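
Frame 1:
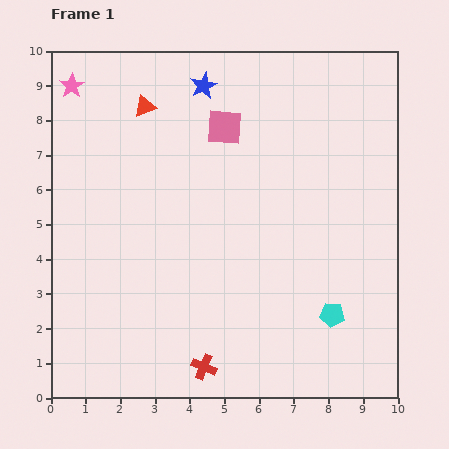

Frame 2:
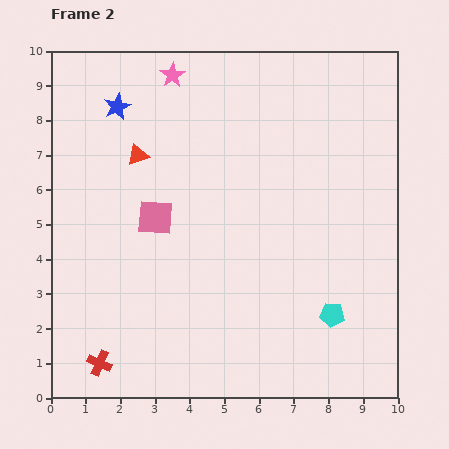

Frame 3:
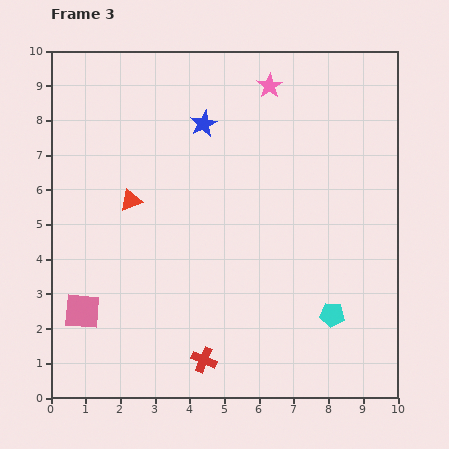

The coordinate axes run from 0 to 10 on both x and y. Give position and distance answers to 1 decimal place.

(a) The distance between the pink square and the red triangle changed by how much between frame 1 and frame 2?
-0.5

Distance in frame 1: 2.4. Distance in frame 2: 1.9.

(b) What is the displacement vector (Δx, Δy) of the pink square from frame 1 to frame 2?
(-2.0, -2.6)

The pink square was at (5.0, 7.8) in frame 1 and (3.0, 5.2) in frame 2.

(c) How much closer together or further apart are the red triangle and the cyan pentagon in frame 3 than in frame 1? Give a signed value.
-1.4

Distance in frame 1: 8.1. Distance in frame 3: 6.7.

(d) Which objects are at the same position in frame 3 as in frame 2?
the cyan pentagon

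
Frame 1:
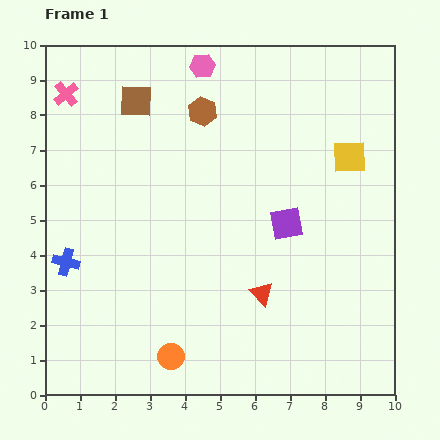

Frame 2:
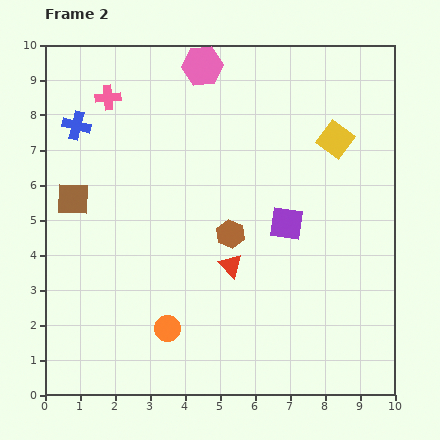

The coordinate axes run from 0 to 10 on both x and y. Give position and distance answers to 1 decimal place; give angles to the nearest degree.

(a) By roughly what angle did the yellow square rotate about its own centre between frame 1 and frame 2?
37° clockwise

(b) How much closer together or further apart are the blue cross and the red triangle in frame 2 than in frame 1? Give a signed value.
+0.2

Distance in frame 1: 5.7. Distance in frame 2: 5.9.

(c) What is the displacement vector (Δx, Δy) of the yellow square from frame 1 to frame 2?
(-0.4, 0.5)

The yellow square was at (8.7, 6.8) in frame 1 and (8.3, 7.3) in frame 2.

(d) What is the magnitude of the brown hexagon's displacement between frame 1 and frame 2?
3.6

The brown hexagon moved from (4.5, 8.1) to (5.3, 4.6), a distance of √(0.8² + 3.5²) ≈ 3.6.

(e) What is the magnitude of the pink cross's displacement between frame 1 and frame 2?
1.2

The pink cross moved from (0.6, 8.6) to (1.8, 8.5), a distance of √(1.2² + 0.1²) ≈ 1.2.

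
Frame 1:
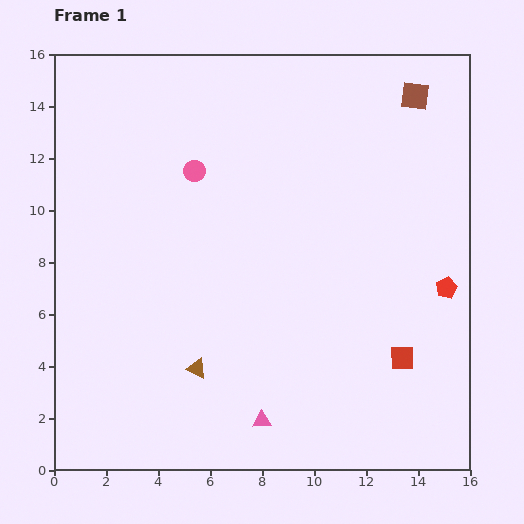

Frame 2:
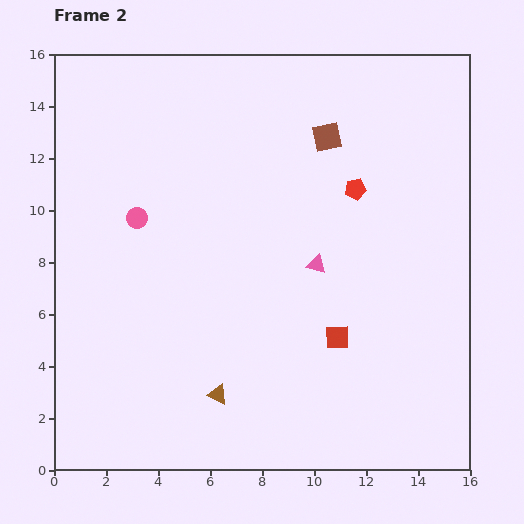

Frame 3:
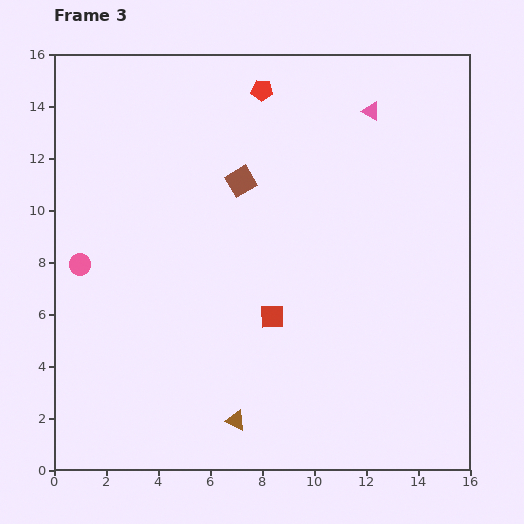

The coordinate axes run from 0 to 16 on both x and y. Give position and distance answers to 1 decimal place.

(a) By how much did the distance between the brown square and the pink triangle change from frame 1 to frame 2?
-8.9

Distance in frame 1: 13.8. Distance in frame 2: 4.9.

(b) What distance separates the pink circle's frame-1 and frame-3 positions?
5.7

The pink circle moved from (5.4, 11.5) to (1.0, 7.9), a distance of √(4.4² + 3.6²) ≈ 5.7.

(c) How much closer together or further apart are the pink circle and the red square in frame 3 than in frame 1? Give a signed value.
-3.1

Distance in frame 1: 10.8. Distance in frame 3: 7.7.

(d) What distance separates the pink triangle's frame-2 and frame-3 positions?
6.3

The pink triangle moved from (10.1, 7.9) to (12.2, 13.8), a distance of √(2.1² + 5.9²) ≈ 6.3.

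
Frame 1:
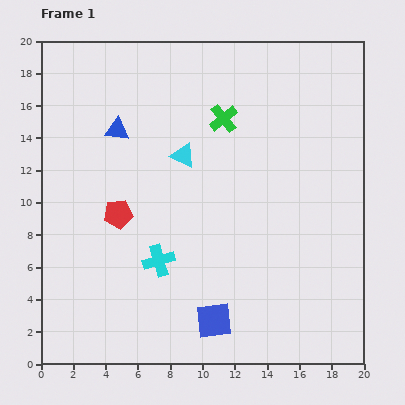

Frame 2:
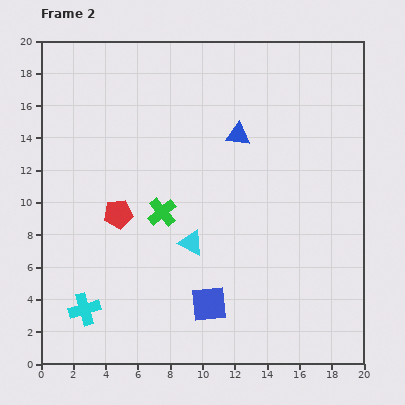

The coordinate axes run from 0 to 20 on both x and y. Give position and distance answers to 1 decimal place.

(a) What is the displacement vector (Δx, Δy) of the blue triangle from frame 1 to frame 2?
(7.5, -0.3)

The blue triangle was at (4.7, 14.5) in frame 1 and (12.2, 14.2) in frame 2.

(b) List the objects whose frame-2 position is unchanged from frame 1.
the red pentagon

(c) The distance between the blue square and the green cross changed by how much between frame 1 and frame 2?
-6.1

Distance in frame 1: 12.5. Distance in frame 2: 6.4.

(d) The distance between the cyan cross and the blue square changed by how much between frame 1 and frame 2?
+2.7

Distance in frame 1: 5.0. Distance in frame 2: 7.7.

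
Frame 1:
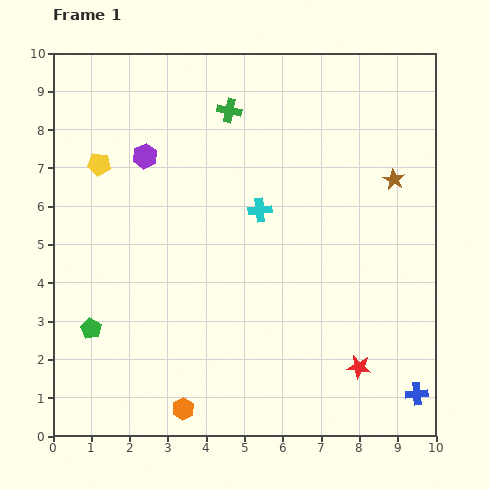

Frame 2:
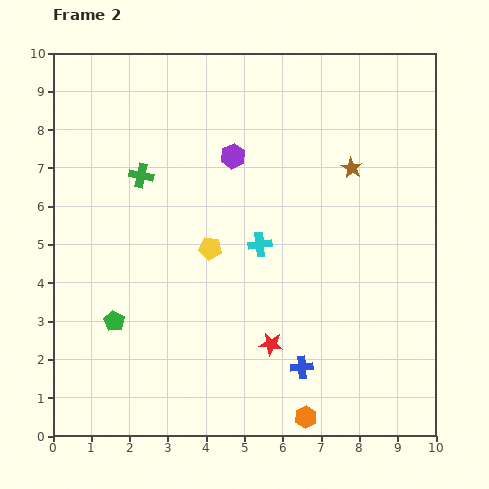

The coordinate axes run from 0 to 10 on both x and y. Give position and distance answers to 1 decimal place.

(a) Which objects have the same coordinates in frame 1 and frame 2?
none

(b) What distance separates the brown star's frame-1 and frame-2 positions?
1.1

The brown star moved from (8.9, 6.7) to (7.8, 7.0), a distance of √(1.1² + 0.3²) ≈ 1.1.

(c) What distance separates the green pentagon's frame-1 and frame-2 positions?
0.6

The green pentagon moved from (1.0, 2.8) to (1.6, 3.0), a distance of √(0.6² + 0.2²) ≈ 0.6.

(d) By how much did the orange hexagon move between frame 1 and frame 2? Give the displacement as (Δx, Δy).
(3.2, -0.2)

The orange hexagon was at (3.4, 0.7) in frame 1 and (6.6, 0.5) in frame 2.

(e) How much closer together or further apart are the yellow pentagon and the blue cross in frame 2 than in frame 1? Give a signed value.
-6.3

Distance in frame 1: 10.2. Distance in frame 2: 3.9.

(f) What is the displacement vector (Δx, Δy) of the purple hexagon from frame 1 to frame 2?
(2.3, 0.0)

The purple hexagon was at (2.4, 7.3) in frame 1 and (4.7, 7.3) in frame 2.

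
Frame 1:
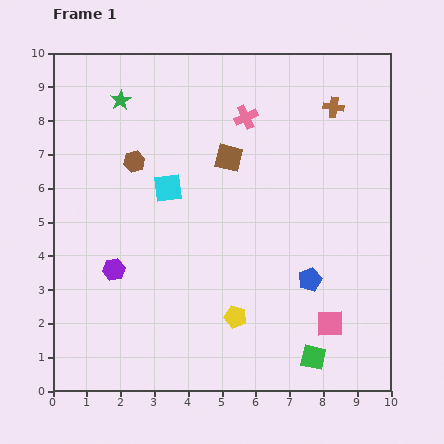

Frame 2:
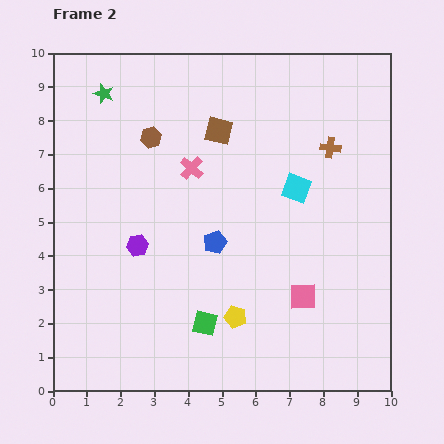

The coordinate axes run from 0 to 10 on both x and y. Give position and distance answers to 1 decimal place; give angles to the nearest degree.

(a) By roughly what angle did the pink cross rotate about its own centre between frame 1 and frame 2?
23° counter-clockwise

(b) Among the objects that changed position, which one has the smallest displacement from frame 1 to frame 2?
the green star

(moved 0.5)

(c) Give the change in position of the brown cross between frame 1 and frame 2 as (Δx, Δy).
(-0.1, -1.2)

The brown cross was at (8.3, 8.4) in frame 1 and (8.2, 7.2) in frame 2.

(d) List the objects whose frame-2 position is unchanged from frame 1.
the yellow pentagon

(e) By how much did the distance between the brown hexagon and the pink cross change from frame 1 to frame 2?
-2.0

Distance in frame 1: 3.5. Distance in frame 2: 1.5.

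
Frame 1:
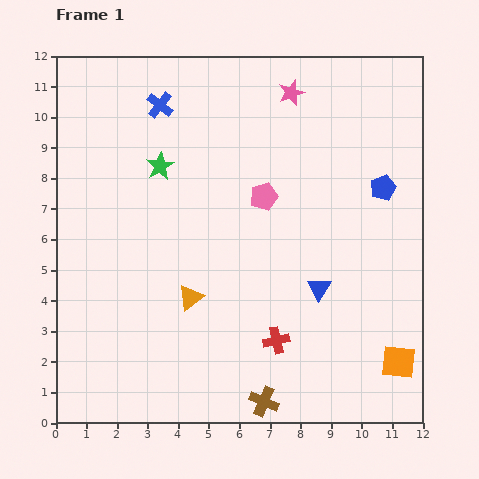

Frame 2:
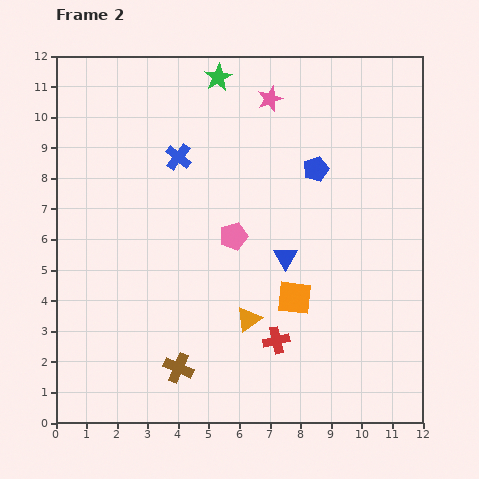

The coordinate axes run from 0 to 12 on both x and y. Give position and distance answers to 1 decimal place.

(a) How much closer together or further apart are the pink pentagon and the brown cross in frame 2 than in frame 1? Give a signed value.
-2.0

Distance in frame 1: 6.7. Distance in frame 2: 4.7.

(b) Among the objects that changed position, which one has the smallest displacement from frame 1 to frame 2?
the pink star

(moved 0.7)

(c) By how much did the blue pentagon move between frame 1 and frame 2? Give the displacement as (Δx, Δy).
(-2.2, 0.6)

The blue pentagon was at (10.7, 7.7) in frame 1 and (8.5, 8.3) in frame 2.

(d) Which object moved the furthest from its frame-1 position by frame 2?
the orange square

(moved 4.0; next 3.5)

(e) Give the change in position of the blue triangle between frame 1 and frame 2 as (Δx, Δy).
(-1.1, 1.0)

The blue triangle was at (8.6, 4.4) in frame 1 and (7.5, 5.4) in frame 2.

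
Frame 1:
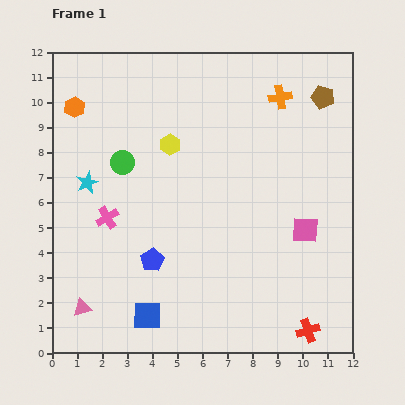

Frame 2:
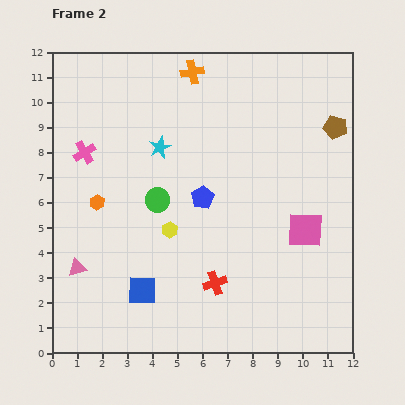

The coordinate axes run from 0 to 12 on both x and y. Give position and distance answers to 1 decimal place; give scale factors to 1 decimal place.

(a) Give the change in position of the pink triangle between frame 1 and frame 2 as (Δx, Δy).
(-0.2, 1.6)

The pink triangle was at (1.2, 1.8) in frame 1 and (1.0, 3.4) in frame 2.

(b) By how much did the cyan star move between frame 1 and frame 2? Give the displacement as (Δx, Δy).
(2.9, 1.4)

The cyan star was at (1.4, 6.8) in frame 1 and (4.3, 8.2) in frame 2.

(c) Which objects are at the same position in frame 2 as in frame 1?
the pink square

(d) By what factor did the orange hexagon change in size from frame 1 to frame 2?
0.7×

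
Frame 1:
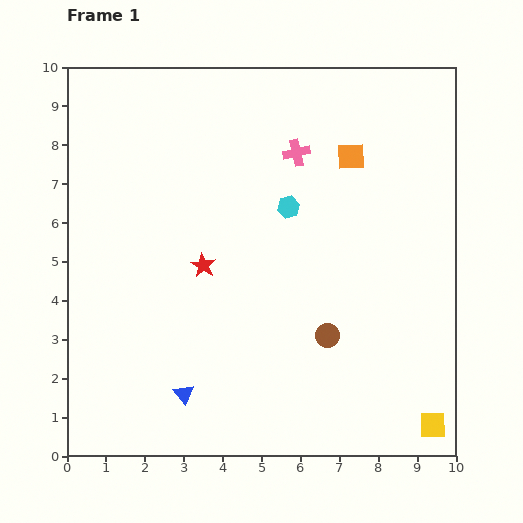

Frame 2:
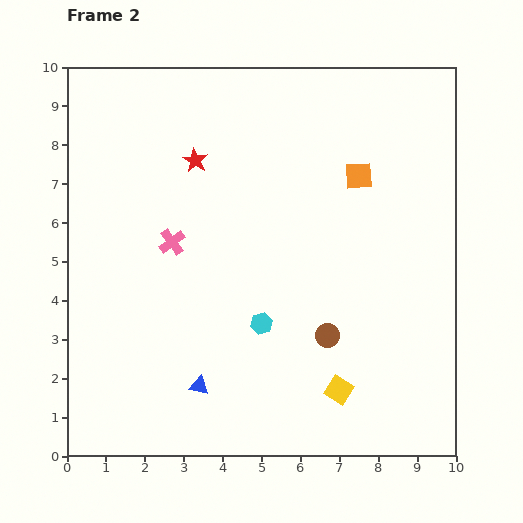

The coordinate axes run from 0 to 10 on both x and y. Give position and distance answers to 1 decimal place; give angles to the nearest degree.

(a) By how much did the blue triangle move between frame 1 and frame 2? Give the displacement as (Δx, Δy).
(0.4, 0.2)

The blue triangle was at (3.0, 1.6) in frame 1 and (3.4, 1.8) in frame 2.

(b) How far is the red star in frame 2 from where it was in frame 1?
2.7

The red star moved from (3.5, 4.9) to (3.3, 7.6), a distance of √(0.2² + 2.7²) ≈ 2.7.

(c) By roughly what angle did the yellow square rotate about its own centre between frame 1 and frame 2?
32° clockwise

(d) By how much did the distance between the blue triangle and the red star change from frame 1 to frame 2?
+2.5

Distance in frame 1: 3.3. Distance in frame 2: 5.8.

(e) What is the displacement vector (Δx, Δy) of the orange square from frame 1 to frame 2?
(0.2, -0.5)

The orange square was at (7.3, 7.7) in frame 1 and (7.5, 7.2) in frame 2.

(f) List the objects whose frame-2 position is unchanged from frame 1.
the brown circle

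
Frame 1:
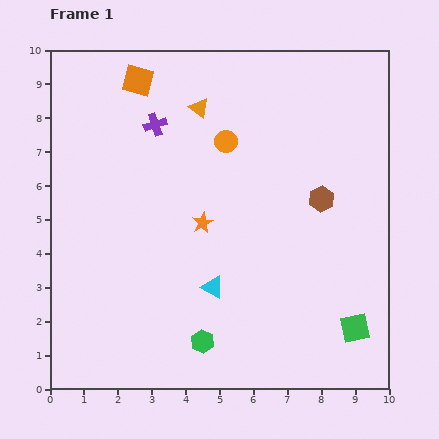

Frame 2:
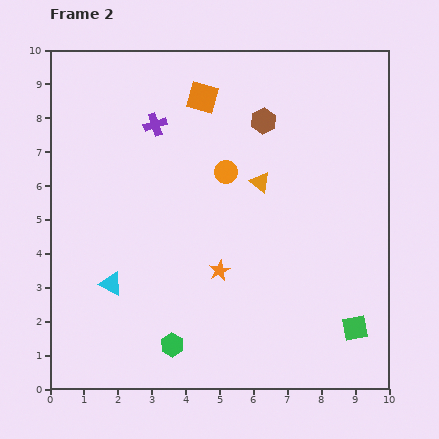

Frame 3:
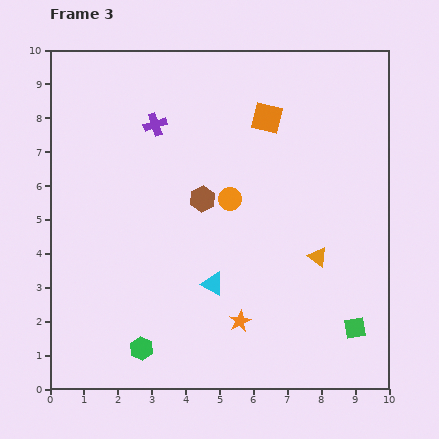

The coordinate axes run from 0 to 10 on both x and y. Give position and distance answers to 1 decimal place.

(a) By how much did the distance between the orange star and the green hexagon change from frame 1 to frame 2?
-0.9

Distance in frame 1: 3.5. Distance in frame 2: 2.6.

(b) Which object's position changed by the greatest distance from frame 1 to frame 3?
the orange triangle

(moved 5.6; next 4.0)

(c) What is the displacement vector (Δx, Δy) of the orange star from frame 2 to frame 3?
(0.6, -1.5)

The orange star was at (5.0, 3.5) in frame 2 and (5.6, 2.0) in frame 3.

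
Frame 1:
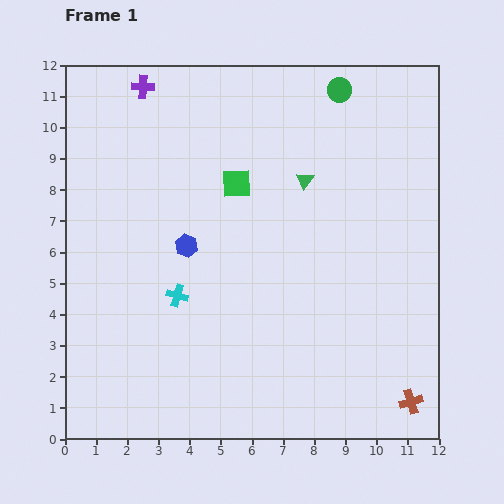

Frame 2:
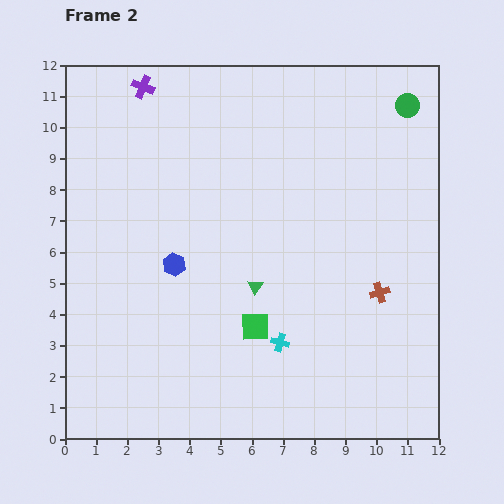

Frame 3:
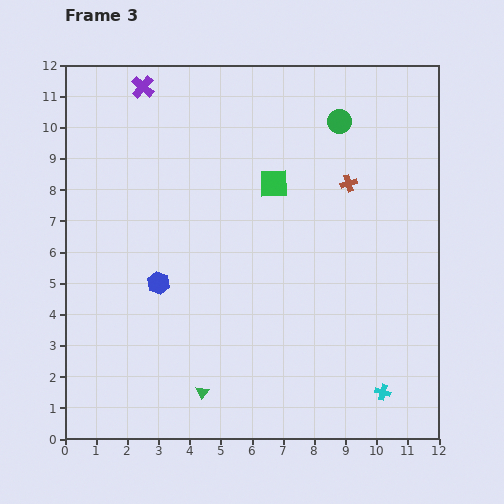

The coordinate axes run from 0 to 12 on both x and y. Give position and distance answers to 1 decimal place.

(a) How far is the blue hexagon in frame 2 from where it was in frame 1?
0.7

The blue hexagon moved from (3.9, 6.2) to (3.5, 5.6), a distance of √(0.4² + 0.6²) ≈ 0.7.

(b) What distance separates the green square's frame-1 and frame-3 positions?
1.2

The green square moved from (5.5, 8.2) to (6.7, 8.2), a distance of √(1.2² + 0.0²) ≈ 1.2.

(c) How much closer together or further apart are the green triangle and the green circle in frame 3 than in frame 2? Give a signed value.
+2.1

Distance in frame 2: 7.6. Distance in frame 3: 9.7.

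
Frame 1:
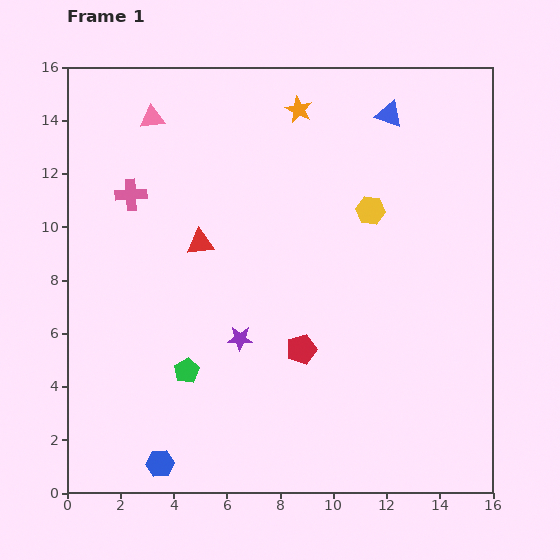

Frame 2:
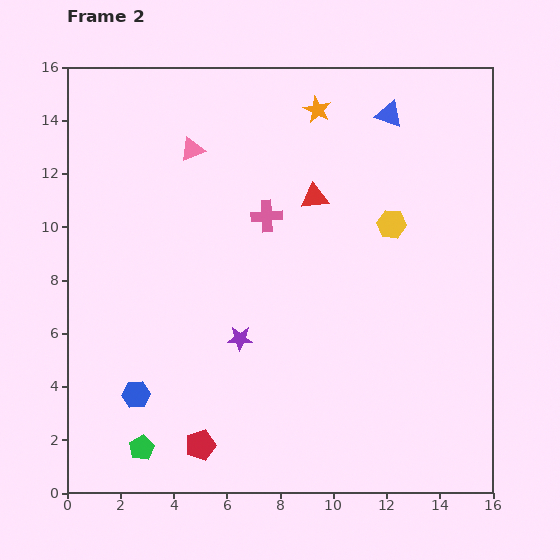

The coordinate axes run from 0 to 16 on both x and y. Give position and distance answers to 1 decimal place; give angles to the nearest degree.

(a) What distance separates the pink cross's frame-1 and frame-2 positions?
5.2

The pink cross moved from (2.4, 11.2) to (7.5, 10.4), a distance of √(5.1² + 0.8²) ≈ 5.2.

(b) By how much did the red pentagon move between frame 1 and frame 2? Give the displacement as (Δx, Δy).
(-3.8, -3.6)

The red pentagon was at (8.8, 5.4) in frame 1 and (5.0, 1.8) in frame 2.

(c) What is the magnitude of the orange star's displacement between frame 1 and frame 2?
0.7

The orange star moved from (8.7, 14.4) to (9.4, 14.4), a distance of √(0.7² + 0.0²) ≈ 0.7.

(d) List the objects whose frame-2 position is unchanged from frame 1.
the blue triangle, the purple star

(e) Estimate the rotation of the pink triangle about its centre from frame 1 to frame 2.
16° counter-clockwise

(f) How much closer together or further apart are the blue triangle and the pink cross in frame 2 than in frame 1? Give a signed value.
-4.2

Distance in frame 1: 10.2. Distance in frame 2: 6.0.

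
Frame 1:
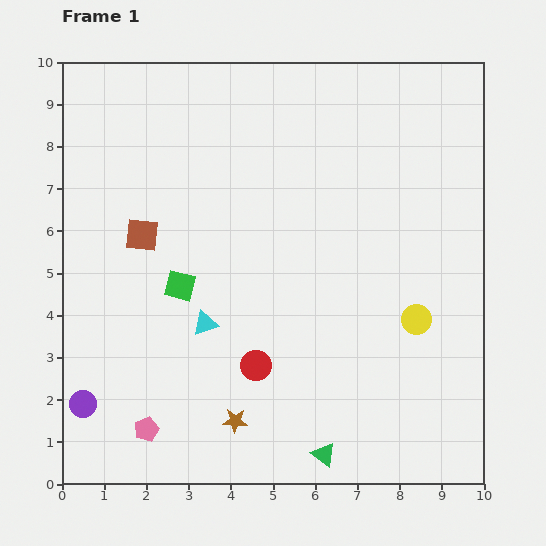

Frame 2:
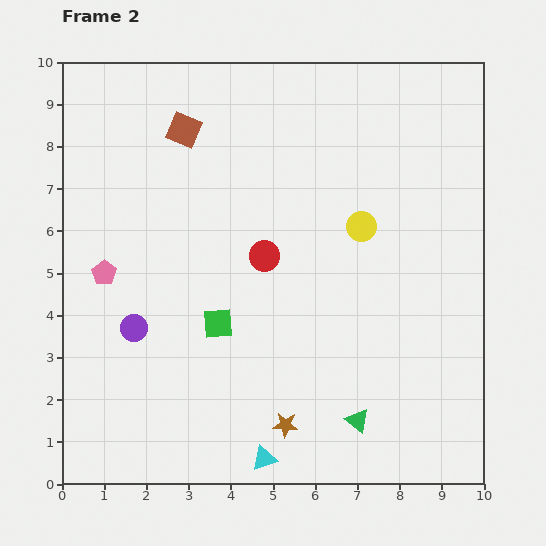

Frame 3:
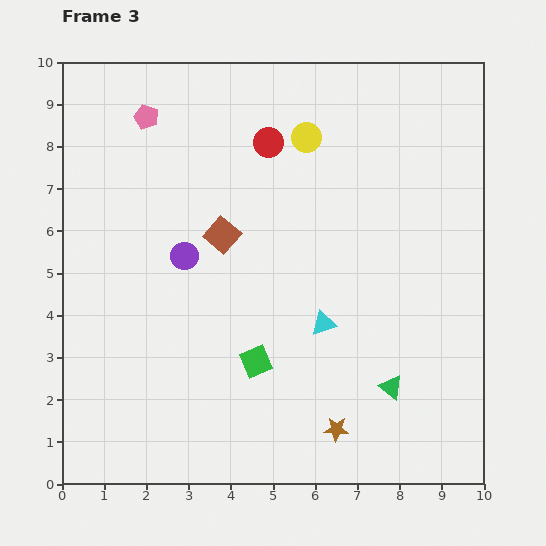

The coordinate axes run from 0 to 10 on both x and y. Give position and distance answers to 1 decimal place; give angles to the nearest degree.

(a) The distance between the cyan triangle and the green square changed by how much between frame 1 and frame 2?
+2.3

Distance in frame 1: 1.1. Distance in frame 2: 3.4.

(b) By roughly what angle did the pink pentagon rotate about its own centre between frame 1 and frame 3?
31° counter-clockwise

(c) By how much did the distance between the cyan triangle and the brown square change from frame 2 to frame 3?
-4.8

Distance in frame 2: 8.0. Distance in frame 3: 3.2.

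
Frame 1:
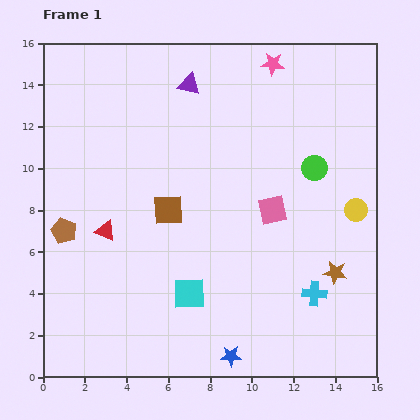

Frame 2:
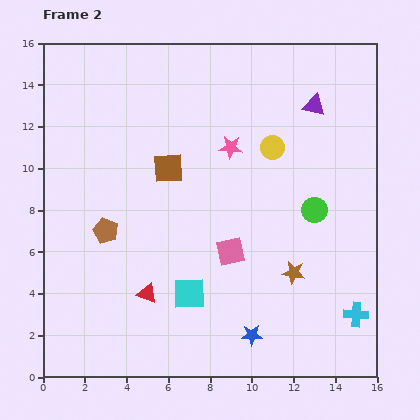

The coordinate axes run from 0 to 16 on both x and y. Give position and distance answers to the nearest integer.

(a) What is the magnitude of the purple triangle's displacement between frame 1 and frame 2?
6

The purple triangle moved from (7, 14) to (13, 13), a distance of √(6² + 1²) ≈ 6.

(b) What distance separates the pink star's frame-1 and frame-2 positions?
4

The pink star moved from (11, 15) to (9, 11), a distance of √(2² + 4²) ≈ 4.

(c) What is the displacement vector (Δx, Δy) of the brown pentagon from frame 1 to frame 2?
(2, 0)

The brown pentagon was at (1, 7) in frame 1 and (3, 7) in frame 2.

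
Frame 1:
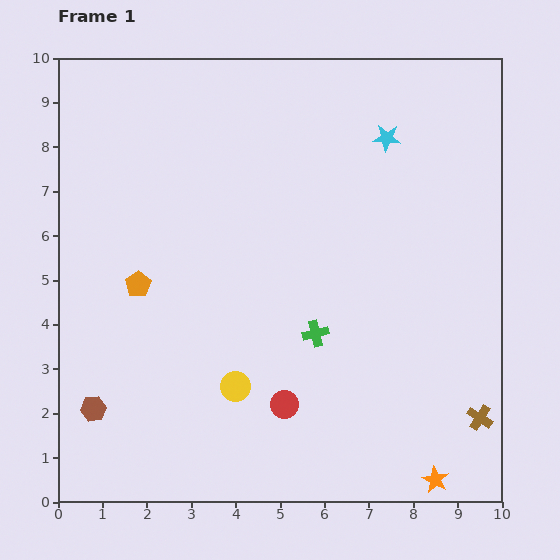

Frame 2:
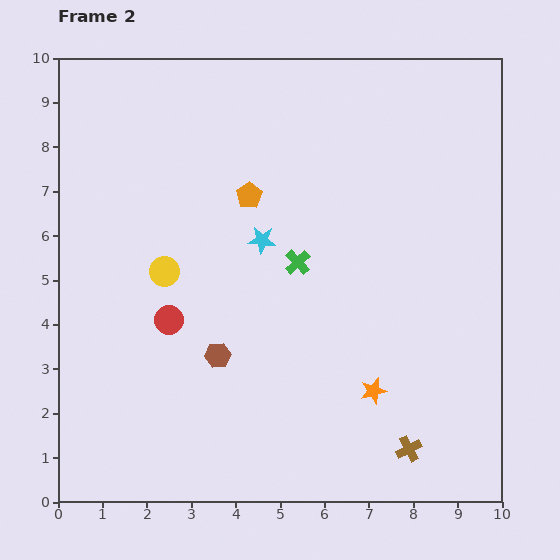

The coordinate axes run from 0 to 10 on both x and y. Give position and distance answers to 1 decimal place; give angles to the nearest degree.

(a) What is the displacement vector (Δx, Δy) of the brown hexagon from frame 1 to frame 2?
(2.8, 1.2)

The brown hexagon was at (0.8, 2.1) in frame 1 and (3.6, 3.3) in frame 2.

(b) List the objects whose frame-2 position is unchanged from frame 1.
none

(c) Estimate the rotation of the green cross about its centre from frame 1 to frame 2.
29° counter-clockwise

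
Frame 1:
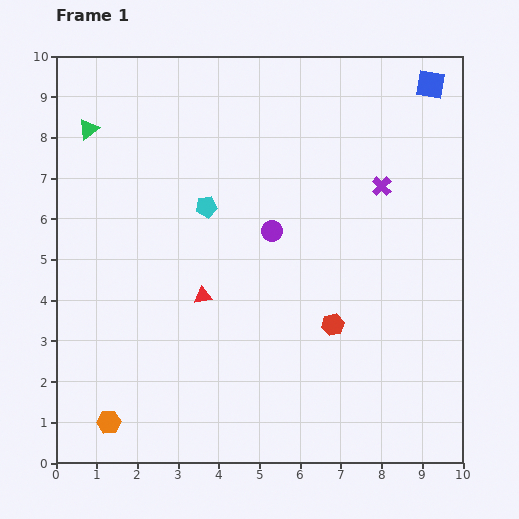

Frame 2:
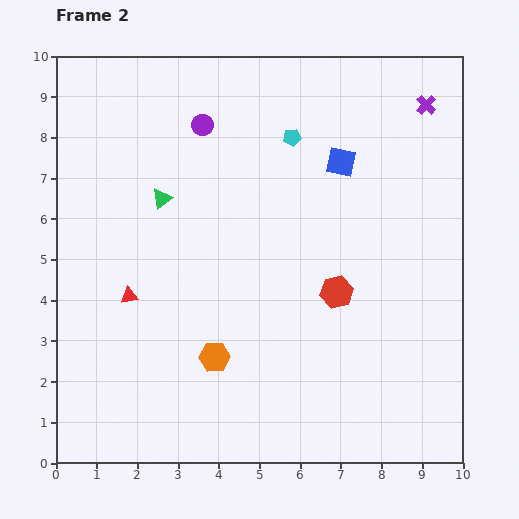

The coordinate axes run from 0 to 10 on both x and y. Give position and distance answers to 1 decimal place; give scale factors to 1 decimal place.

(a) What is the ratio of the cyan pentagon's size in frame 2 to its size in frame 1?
0.8×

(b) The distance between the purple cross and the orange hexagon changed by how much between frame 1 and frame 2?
-0.8

Distance in frame 1: 8.9. Distance in frame 2: 8.1.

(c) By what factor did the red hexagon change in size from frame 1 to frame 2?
1.5×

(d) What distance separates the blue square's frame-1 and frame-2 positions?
2.9

The blue square moved from (9.2, 9.3) to (7.0, 7.4), a distance of √(2.2² + 1.9²) ≈ 2.9.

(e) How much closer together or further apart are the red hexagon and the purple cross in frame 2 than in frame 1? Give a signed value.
+1.5

Distance in frame 1: 3.6. Distance in frame 2: 5.1.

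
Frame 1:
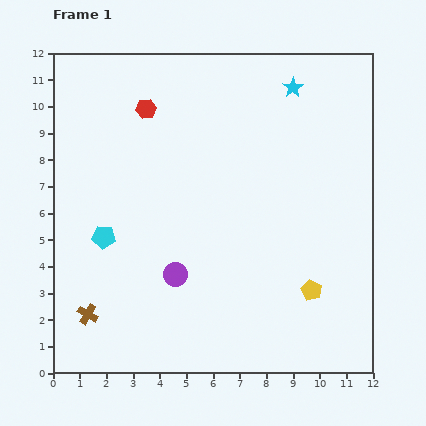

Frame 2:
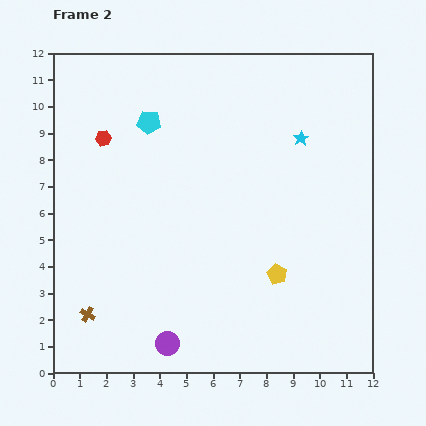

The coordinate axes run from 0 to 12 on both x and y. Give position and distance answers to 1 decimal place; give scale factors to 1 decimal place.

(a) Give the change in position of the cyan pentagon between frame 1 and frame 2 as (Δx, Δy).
(1.7, 4.3)

The cyan pentagon was at (1.9, 5.1) in frame 1 and (3.6, 9.4) in frame 2.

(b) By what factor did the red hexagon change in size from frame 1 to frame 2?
0.8×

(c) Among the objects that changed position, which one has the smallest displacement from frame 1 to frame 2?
the yellow pentagon

(moved 1.4)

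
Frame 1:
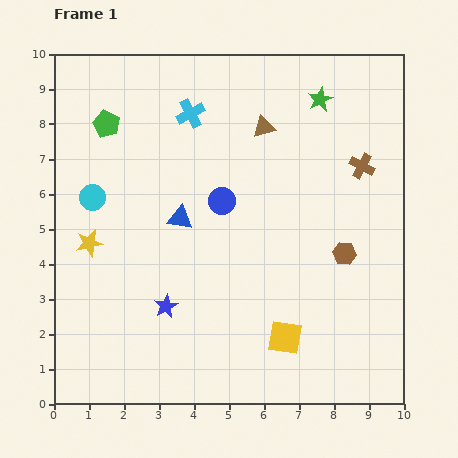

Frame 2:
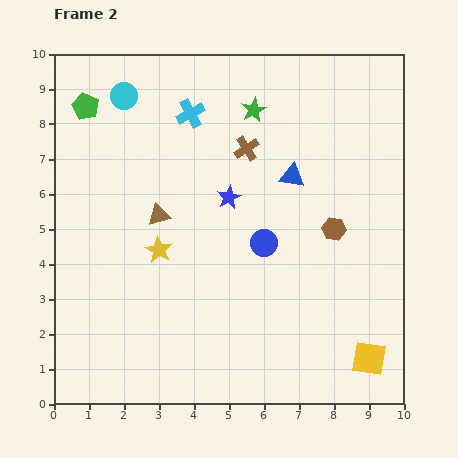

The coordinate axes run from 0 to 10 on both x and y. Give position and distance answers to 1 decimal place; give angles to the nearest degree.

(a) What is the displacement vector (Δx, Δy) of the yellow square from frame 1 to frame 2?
(2.4, -0.6)

The yellow square was at (6.6, 1.9) in frame 1 and (9.0, 1.3) in frame 2.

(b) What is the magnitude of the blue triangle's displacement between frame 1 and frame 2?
3.4

The blue triangle moved from (3.6, 5.3) to (6.8, 6.5), a distance of √(3.2² + 1.2²) ≈ 3.4.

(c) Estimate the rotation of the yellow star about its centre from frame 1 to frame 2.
31° counter-clockwise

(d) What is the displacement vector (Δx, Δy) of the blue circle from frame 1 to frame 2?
(1.2, -1.2)

The blue circle was at (4.8, 5.8) in frame 1 and (6.0, 4.6) in frame 2.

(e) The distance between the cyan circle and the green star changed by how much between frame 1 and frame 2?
-3.4

Distance in frame 1: 7.1. Distance in frame 2: 3.7.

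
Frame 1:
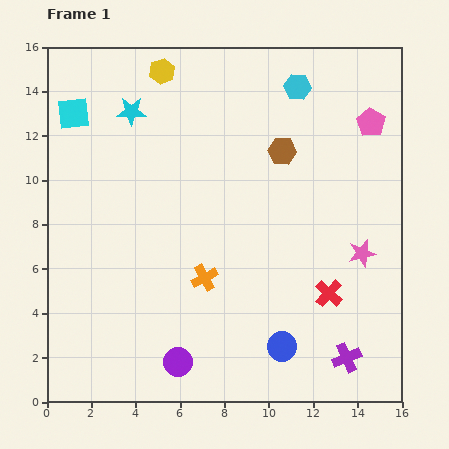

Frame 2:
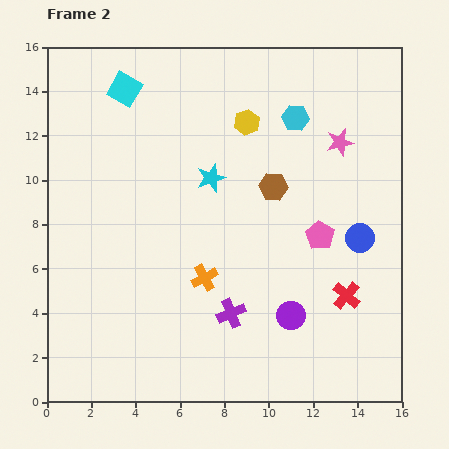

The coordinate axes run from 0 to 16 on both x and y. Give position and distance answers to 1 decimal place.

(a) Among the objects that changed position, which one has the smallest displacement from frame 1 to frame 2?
the red cross

(moved 0.8)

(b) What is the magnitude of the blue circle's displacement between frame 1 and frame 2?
6.0

The blue circle moved from (10.6, 2.5) to (14.1, 7.4), a distance of √(3.5² + 4.9²) ≈ 6.0.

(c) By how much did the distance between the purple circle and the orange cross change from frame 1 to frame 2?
+0.3

Distance in frame 1: 4.0. Distance in frame 2: 4.3.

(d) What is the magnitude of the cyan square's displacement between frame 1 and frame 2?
2.5

The cyan square moved from (1.2, 13.0) to (3.5, 14.1), a distance of √(2.3² + 1.1²) ≈ 2.5.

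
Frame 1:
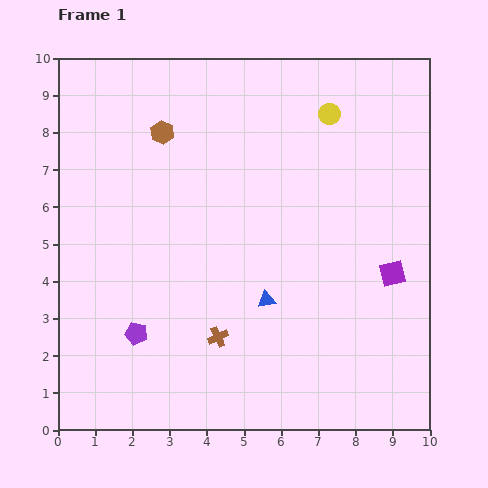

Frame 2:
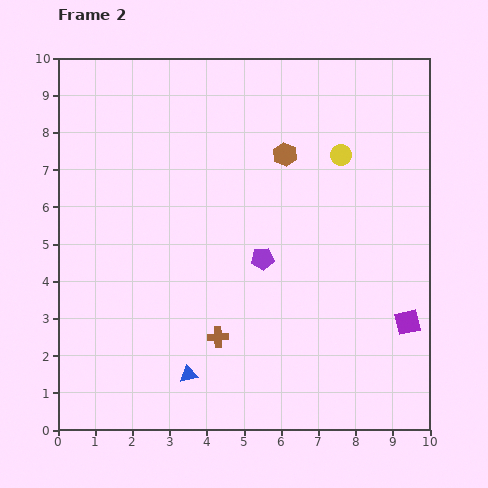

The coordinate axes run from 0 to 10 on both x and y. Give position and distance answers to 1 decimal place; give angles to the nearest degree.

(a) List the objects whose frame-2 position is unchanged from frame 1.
the brown cross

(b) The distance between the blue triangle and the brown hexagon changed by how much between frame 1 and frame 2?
+1.1

Distance in frame 1: 5.3. Distance in frame 2: 6.4.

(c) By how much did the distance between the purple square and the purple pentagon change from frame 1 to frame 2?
-2.8

Distance in frame 1: 7.1. Distance in frame 2: 4.3.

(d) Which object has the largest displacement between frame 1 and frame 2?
the purple pentagon

(moved 3.9; next 3.4)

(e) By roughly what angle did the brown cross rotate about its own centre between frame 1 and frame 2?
21° clockwise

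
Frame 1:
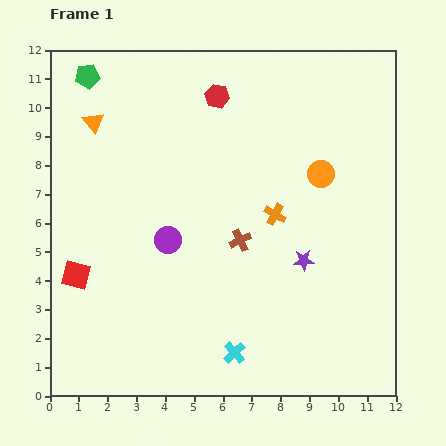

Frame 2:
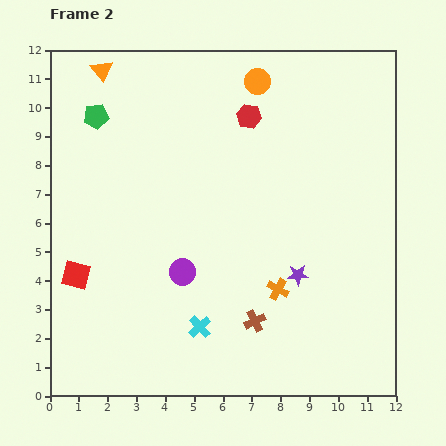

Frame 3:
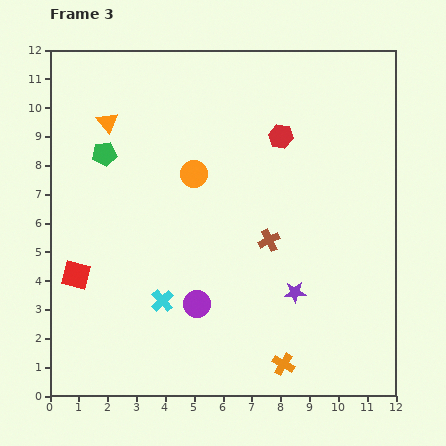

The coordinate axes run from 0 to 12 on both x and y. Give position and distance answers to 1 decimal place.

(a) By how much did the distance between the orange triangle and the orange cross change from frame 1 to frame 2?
+2.6

Distance in frame 1: 7.1. Distance in frame 2: 9.7.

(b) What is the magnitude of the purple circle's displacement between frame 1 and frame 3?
2.4

The purple circle moved from (4.1, 5.4) to (5.1, 3.2), a distance of √(1.0² + 2.2²) ≈ 2.4.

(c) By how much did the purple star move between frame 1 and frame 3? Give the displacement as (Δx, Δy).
(-0.3, -1.1)

The purple star was at (8.8, 4.7) in frame 1 and (8.5, 3.6) in frame 3.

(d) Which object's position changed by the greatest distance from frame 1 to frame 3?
the orange cross

(moved 5.2; next 4.4)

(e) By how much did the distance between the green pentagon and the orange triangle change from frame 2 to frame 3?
-0.5

Distance in frame 2: 1.6. Distance in frame 3: 1.1.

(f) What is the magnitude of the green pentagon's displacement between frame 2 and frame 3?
1.3

The green pentagon moved from (1.6, 9.7) to (1.9, 8.4), a distance of √(0.3² + 1.3²) ≈ 1.3.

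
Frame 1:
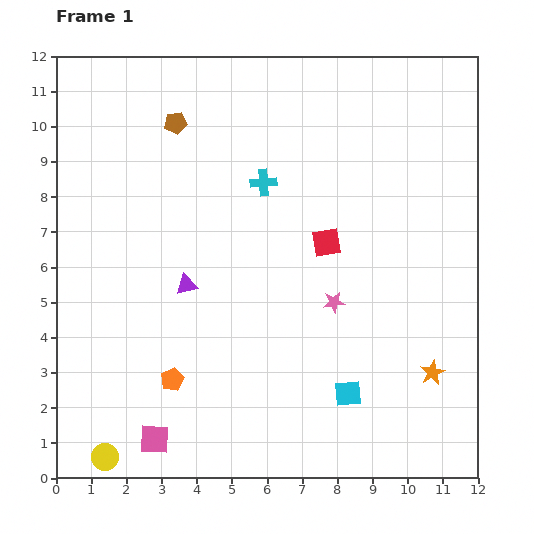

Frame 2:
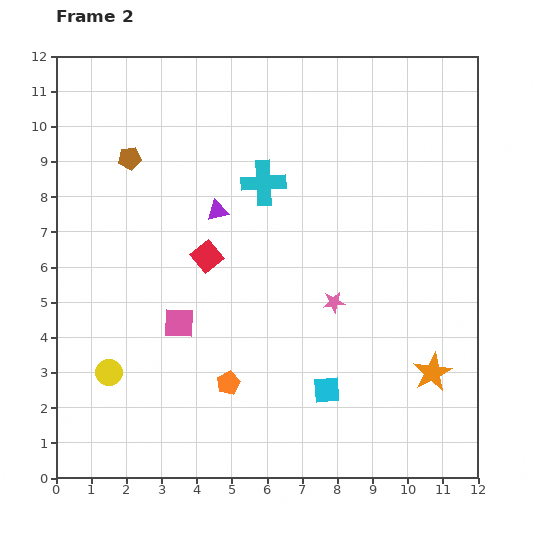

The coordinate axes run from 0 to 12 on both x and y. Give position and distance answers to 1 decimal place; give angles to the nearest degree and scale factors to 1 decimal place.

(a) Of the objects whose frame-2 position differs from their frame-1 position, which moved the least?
the cyan square

(moved 0.6)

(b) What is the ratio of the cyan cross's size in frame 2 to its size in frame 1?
1.7×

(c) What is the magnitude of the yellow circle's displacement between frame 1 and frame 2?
2.4

The yellow circle moved from (1.4, 0.6) to (1.5, 3.0), a distance of √(0.1² + 2.4²) ≈ 2.4.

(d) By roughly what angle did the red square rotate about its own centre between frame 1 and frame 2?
30° counter-clockwise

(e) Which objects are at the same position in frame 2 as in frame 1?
the cyan cross, the pink star, the orange star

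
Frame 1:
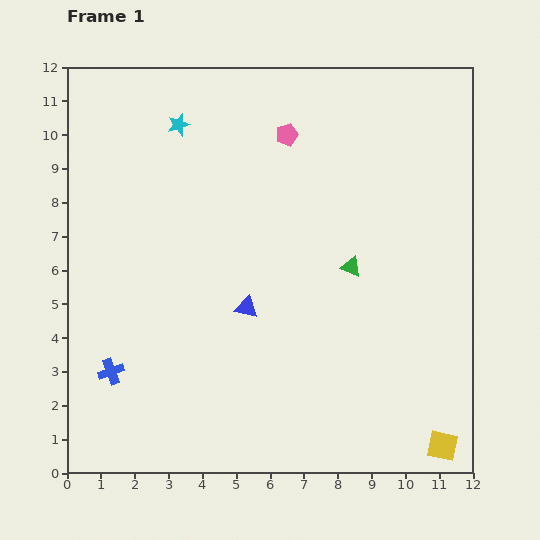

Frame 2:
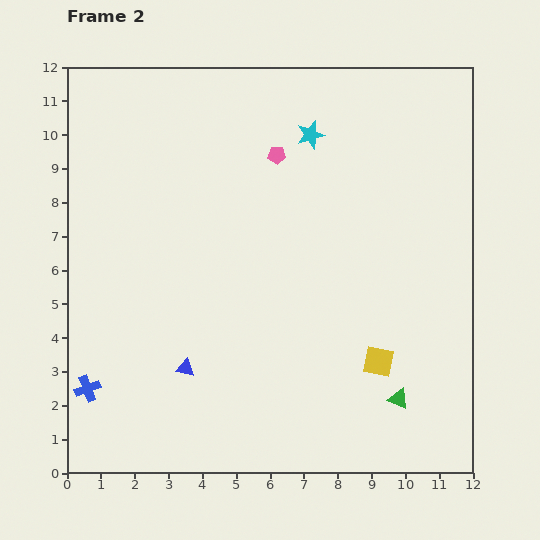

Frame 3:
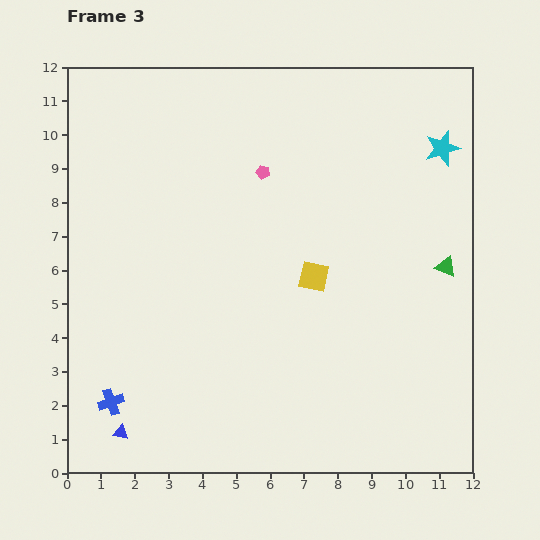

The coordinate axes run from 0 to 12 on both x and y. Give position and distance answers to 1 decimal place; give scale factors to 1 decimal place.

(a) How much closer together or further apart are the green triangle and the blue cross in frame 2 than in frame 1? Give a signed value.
+1.5

Distance in frame 1: 7.7. Distance in frame 2: 9.2.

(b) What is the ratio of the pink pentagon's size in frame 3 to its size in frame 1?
0.6×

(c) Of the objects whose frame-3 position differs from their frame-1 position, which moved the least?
the blue cross

(moved 0.9)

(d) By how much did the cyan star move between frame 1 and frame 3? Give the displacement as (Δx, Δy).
(7.8, -0.7)

The cyan star was at (3.3, 10.3) in frame 1 and (11.1, 9.6) in frame 3.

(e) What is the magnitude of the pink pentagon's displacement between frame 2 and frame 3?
0.6

The pink pentagon moved from (6.2, 9.4) to (5.8, 8.9), a distance of √(0.4² + 0.5²) ≈ 0.6.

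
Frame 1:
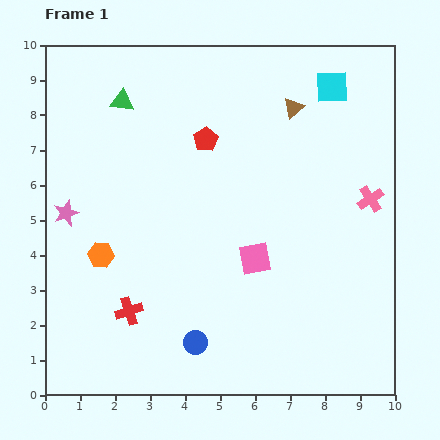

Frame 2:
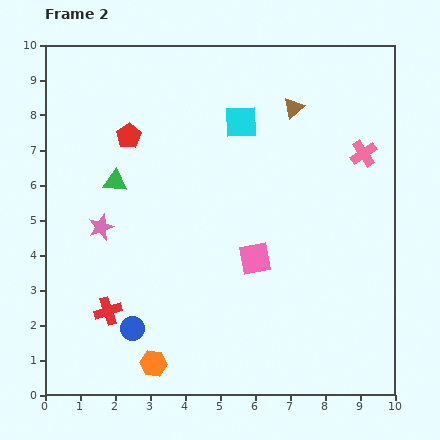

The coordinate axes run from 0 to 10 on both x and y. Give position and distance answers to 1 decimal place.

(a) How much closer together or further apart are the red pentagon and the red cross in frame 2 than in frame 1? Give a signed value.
-0.4

Distance in frame 1: 5.4. Distance in frame 2: 5.0.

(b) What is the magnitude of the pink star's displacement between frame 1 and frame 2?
1.1

The pink star moved from (0.6, 5.2) to (1.6, 4.8), a distance of √(1.0² + 0.4²) ≈ 1.1.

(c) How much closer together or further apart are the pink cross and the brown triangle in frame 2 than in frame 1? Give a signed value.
-1.0

Distance in frame 1: 3.4. Distance in frame 2: 2.4.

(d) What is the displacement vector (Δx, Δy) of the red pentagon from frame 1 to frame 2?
(-2.2, 0.1)

The red pentagon was at (4.6, 7.3) in frame 1 and (2.4, 7.4) in frame 2.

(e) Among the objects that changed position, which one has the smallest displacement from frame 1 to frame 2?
the red cross

(moved 0.6)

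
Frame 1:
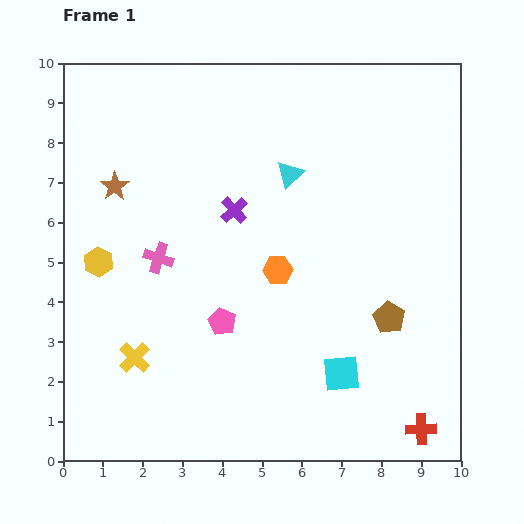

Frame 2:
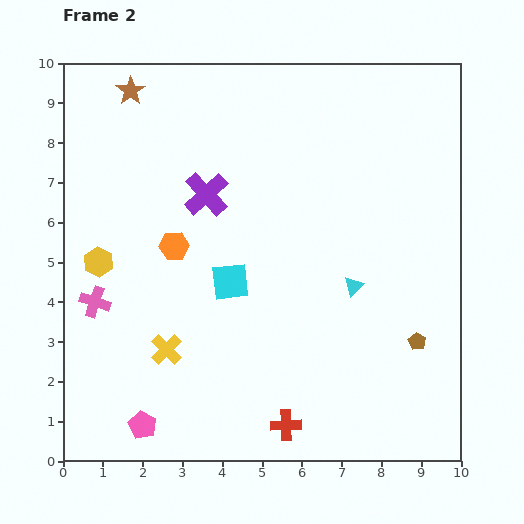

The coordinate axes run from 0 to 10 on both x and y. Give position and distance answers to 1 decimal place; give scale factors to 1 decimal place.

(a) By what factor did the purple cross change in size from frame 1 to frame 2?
1.6×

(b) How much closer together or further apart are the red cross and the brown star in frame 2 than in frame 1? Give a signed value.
-0.5

Distance in frame 1: 9.8. Distance in frame 2: 9.3.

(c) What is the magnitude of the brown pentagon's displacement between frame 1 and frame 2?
0.9

The brown pentagon moved from (8.2, 3.6) to (8.9, 3.0), a distance of √(0.7² + 0.6²) ≈ 0.9.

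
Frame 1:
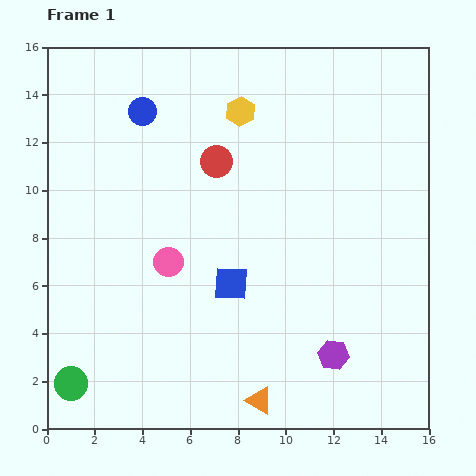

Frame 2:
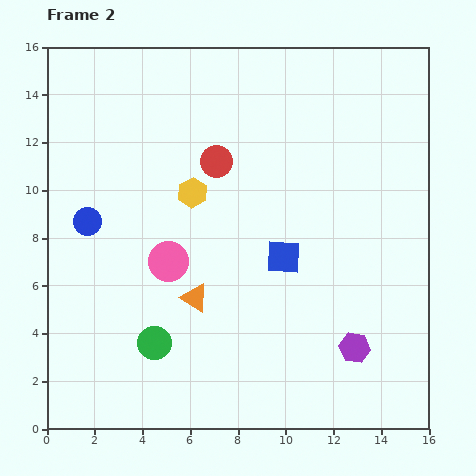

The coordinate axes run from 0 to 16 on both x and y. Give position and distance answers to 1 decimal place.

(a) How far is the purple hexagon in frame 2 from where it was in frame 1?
0.9

The purple hexagon moved from (12.0, 3.1) to (12.9, 3.4), a distance of √(0.9² + 0.3²) ≈ 0.9.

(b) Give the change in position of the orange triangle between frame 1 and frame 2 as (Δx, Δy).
(-2.7, 4.3)

The orange triangle was at (8.9, 1.2) in frame 1 and (6.2, 5.5) in frame 2.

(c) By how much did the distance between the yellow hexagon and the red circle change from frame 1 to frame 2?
-0.7

Distance in frame 1: 2.3. Distance in frame 2: 1.6.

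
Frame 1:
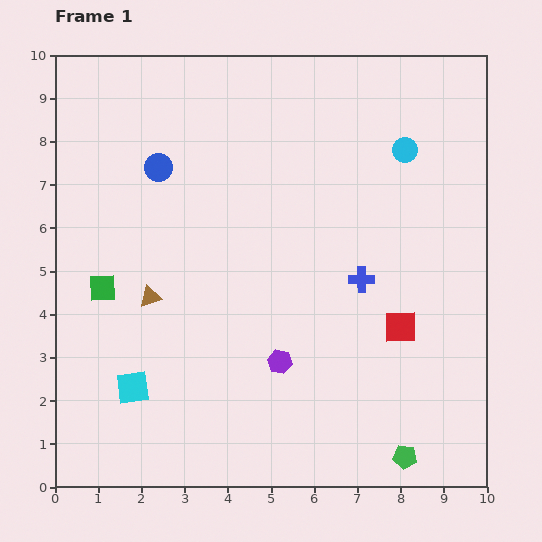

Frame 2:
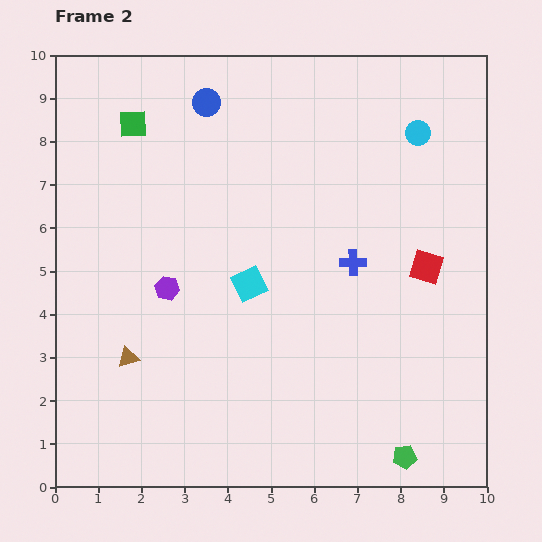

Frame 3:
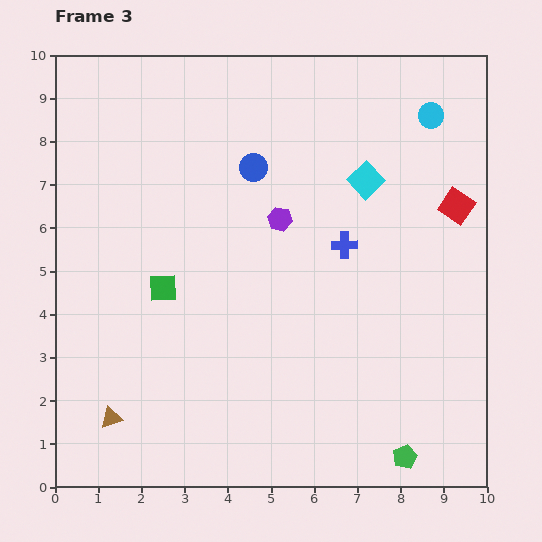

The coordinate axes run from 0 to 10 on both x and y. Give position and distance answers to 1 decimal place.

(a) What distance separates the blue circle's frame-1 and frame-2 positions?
1.9

The blue circle moved from (2.4, 7.4) to (3.5, 8.9), a distance of √(1.1² + 1.5²) ≈ 1.9.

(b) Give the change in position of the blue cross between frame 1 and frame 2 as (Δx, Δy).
(-0.2, 0.4)

The blue cross was at (7.1, 4.8) in frame 1 and (6.9, 5.2) in frame 2.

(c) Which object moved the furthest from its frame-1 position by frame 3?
the cyan square

(moved 7.2; next 3.3)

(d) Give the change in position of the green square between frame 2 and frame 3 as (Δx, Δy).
(0.7, -3.8)

The green square was at (1.8, 8.4) in frame 2 and (2.5, 4.6) in frame 3.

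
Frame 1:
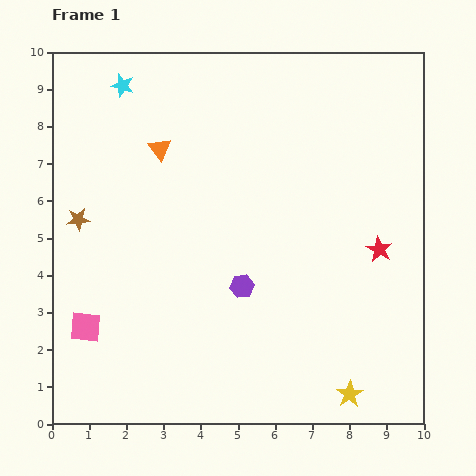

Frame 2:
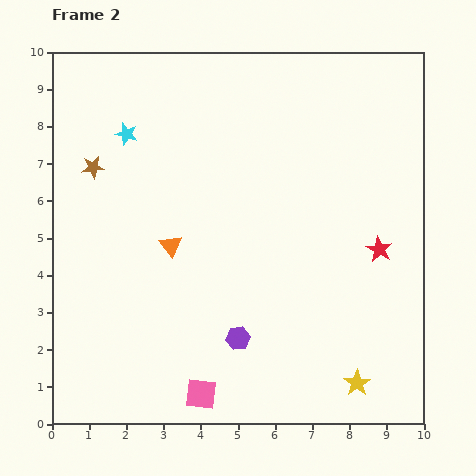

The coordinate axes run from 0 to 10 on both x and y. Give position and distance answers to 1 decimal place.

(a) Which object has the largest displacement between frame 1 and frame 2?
the pink square

(moved 3.6; next 2.6)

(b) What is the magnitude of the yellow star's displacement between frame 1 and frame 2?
0.4

The yellow star moved from (8.0, 0.8) to (8.2, 1.1), a distance of √(0.2² + 0.3²) ≈ 0.4.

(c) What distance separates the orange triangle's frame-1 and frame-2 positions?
2.6

The orange triangle moved from (2.9, 7.4) to (3.2, 4.8), a distance of √(0.3² + 2.6²) ≈ 2.6.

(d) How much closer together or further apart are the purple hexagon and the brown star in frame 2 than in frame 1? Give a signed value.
+1.2

Distance in frame 1: 4.8. Distance in frame 2: 6.0.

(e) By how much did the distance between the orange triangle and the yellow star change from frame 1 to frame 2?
-2.1

Distance in frame 1: 8.3. Distance in frame 2: 6.2.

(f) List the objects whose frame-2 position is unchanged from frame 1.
the red star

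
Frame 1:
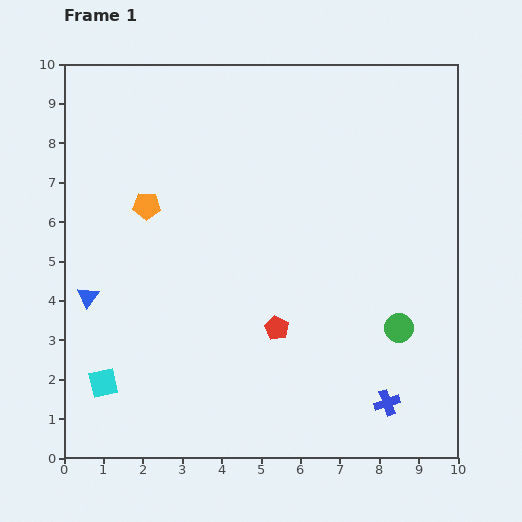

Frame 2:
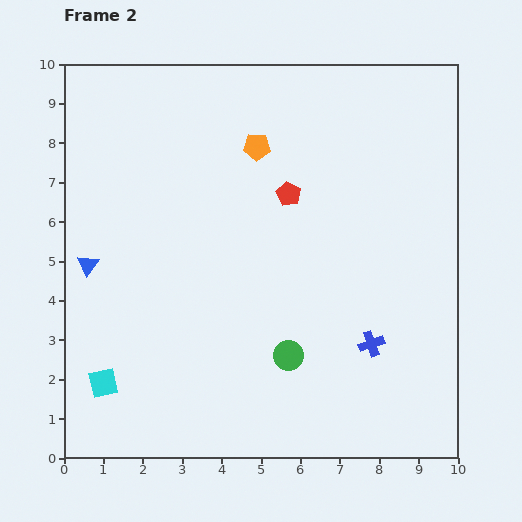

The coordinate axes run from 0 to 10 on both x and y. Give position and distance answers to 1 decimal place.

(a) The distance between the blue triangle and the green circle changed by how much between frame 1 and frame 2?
-2.3

Distance in frame 1: 7.9. Distance in frame 2: 5.6.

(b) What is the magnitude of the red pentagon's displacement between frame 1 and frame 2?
3.4

The red pentagon moved from (5.4, 3.3) to (5.7, 6.7), a distance of √(0.3² + 3.4²) ≈ 3.4.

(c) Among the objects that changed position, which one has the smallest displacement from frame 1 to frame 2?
the blue triangle

(moved 0.8)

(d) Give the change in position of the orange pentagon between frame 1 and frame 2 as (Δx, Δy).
(2.8, 1.5)

The orange pentagon was at (2.1, 6.4) in frame 1 and (4.9, 7.9) in frame 2.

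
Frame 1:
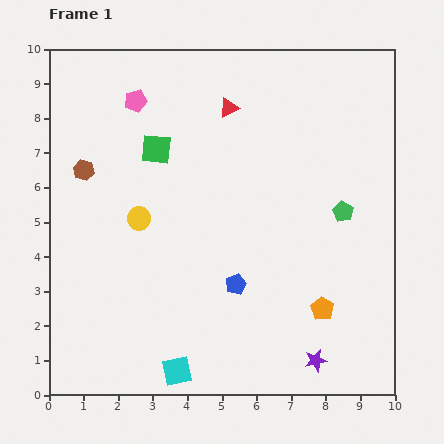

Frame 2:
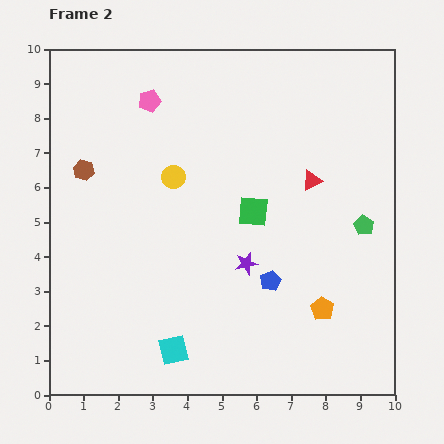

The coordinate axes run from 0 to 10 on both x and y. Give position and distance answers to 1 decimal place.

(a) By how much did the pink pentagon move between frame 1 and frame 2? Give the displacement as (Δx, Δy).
(0.4, 0.0)

The pink pentagon was at (2.5, 8.5) in frame 1 and (2.9, 8.5) in frame 2.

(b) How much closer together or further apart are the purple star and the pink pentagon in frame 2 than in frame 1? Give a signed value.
-3.6

Distance in frame 1: 9.1. Distance in frame 2: 5.5.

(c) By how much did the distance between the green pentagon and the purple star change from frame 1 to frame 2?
-0.8

Distance in frame 1: 4.4. Distance in frame 2: 3.6.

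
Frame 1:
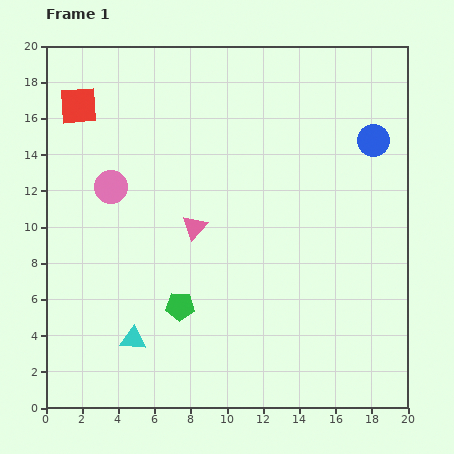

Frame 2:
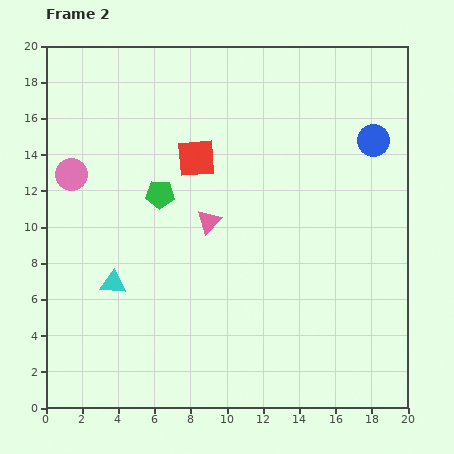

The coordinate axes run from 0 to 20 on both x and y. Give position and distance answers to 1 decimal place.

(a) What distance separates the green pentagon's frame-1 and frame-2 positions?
6.3

The green pentagon moved from (7.4, 5.6) to (6.3, 11.8), a distance of √(1.1² + 6.2²) ≈ 6.3.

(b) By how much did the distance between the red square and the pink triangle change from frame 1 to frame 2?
-5.7

Distance in frame 1: 9.3. Distance in frame 2: 3.6.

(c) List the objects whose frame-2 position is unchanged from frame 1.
the blue circle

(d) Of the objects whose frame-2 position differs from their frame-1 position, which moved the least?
the pink triangle

(moved 0.9)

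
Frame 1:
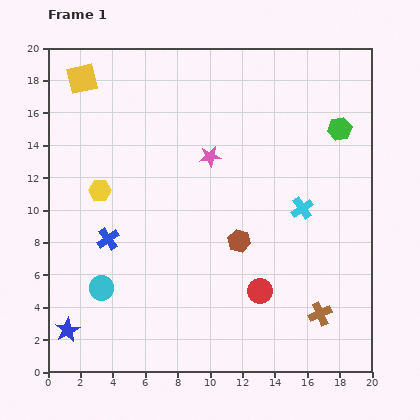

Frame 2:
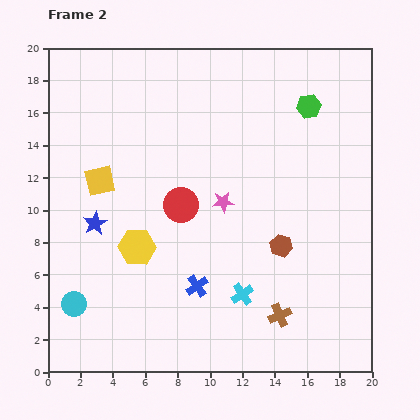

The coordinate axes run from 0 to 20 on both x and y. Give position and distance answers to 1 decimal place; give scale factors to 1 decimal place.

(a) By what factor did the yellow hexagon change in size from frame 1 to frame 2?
1.7×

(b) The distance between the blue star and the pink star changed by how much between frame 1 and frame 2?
-5.9

Distance in frame 1: 13.9. Distance in frame 2: 8.0.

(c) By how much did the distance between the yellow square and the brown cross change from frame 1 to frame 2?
-6.7

Distance in frame 1: 20.6. Distance in frame 2: 13.9.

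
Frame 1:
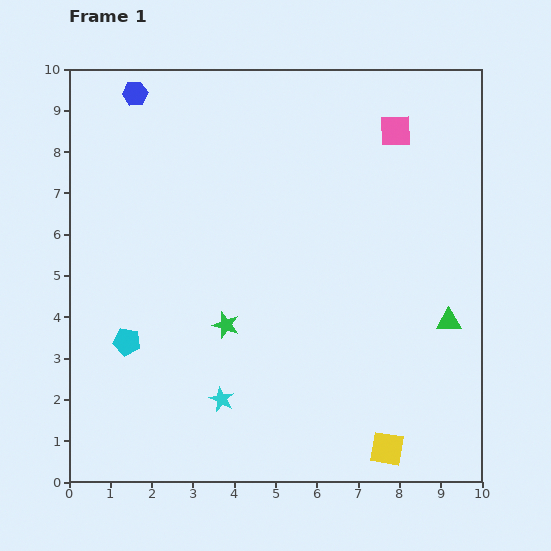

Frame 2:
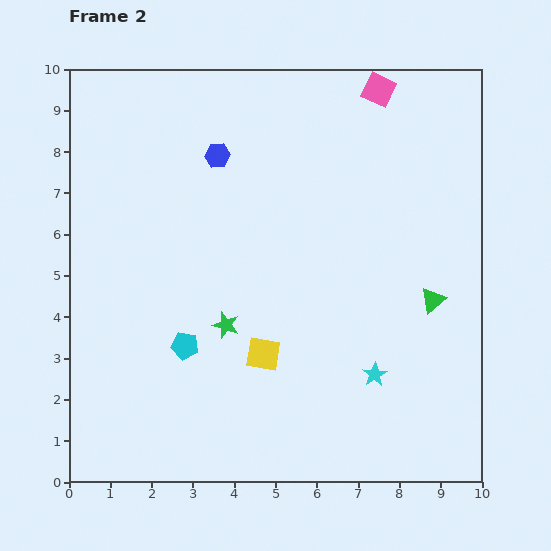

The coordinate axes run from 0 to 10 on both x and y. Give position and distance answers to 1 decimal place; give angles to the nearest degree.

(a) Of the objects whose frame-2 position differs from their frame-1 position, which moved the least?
the green triangle

(moved 0.6)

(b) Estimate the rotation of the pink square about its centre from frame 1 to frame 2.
27° clockwise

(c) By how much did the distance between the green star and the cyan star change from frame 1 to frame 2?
+2.0

Distance in frame 1: 1.8. Distance in frame 2: 3.8.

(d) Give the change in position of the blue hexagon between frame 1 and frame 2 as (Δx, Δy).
(2.0, -1.5)

The blue hexagon was at (1.6, 9.4) in frame 1 and (3.6, 7.9) in frame 2.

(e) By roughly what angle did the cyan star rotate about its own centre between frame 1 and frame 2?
17° clockwise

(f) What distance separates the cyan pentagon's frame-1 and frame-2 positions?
1.4

The cyan pentagon moved from (1.4, 3.4) to (2.8, 3.3), a distance of √(1.4² + 0.1²) ≈ 1.4.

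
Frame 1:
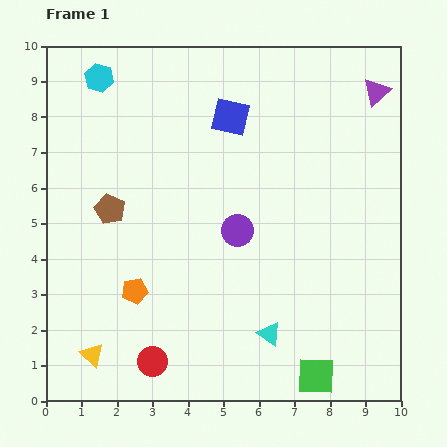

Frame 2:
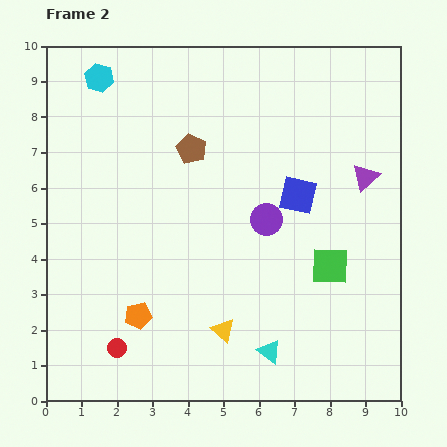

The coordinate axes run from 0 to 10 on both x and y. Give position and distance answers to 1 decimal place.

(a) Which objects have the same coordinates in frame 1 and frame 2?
the cyan hexagon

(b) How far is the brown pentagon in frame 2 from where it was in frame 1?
2.9

The brown pentagon moved from (1.8, 5.4) to (4.1, 7.1), a distance of √(2.3² + 1.7²) ≈ 2.9.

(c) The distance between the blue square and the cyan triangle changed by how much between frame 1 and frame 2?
-1.7

Distance in frame 1: 6.2. Distance in frame 2: 4.5.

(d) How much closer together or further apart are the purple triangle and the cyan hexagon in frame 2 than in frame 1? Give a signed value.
+0.2

Distance in frame 1: 7.8. Distance in frame 2: 8.0.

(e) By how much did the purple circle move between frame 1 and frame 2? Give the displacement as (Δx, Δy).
(0.8, 0.3)

The purple circle was at (5.4, 4.8) in frame 1 and (6.2, 5.1) in frame 2.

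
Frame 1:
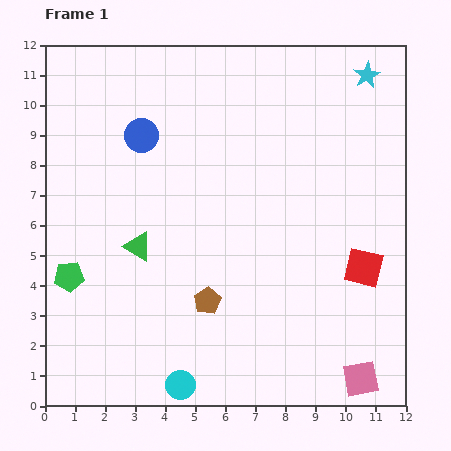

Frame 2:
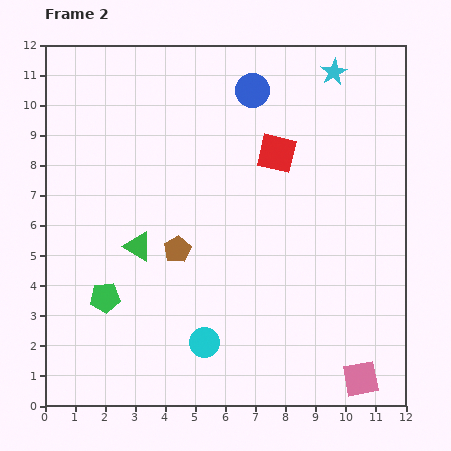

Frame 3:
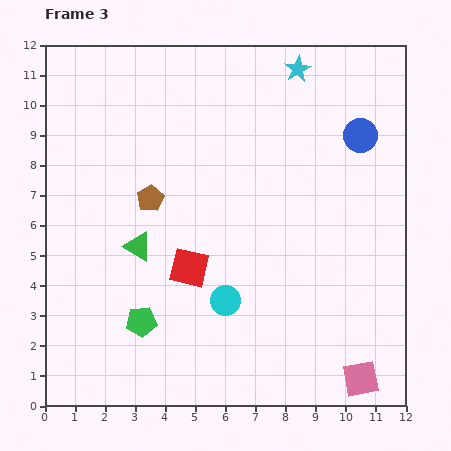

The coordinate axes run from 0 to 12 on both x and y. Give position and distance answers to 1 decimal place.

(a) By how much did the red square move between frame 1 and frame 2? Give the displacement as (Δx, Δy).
(-2.9, 3.8)

The red square was at (10.6, 4.6) in frame 1 and (7.7, 8.4) in frame 2.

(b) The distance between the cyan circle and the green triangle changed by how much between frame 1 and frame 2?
-0.9

Distance in frame 1: 4.8. Distance in frame 2: 3.9.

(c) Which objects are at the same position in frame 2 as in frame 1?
the green triangle, the pink square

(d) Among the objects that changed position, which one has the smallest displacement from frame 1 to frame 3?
the cyan star

(moved 2.3)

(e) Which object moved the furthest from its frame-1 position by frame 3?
the blue circle

(moved 7.3; next 5.8)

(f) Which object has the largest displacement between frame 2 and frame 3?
the red square

(moved 4.8; next 3.9)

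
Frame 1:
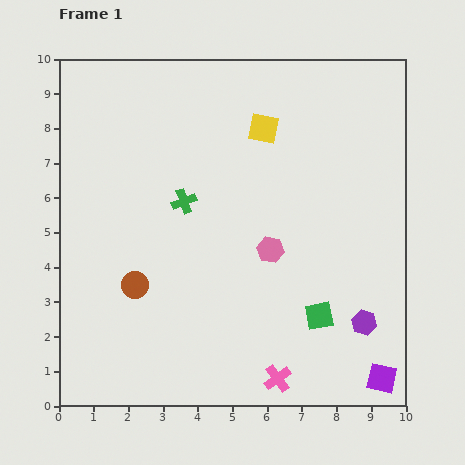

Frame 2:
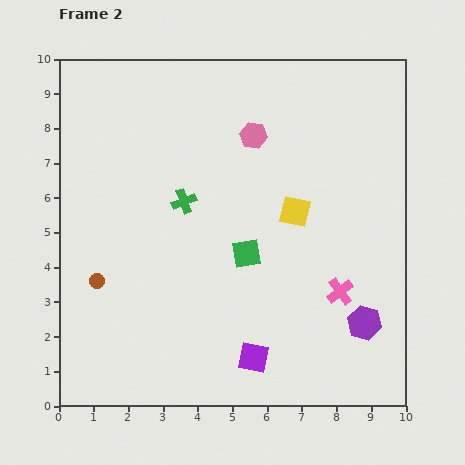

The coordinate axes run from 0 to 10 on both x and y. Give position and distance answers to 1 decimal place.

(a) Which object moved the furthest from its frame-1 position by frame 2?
the purple square

(moved 3.7; next 3.3)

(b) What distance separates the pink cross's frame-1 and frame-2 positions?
3.1

The pink cross moved from (6.3, 0.8) to (8.1, 3.3), a distance of √(1.8² + 2.5²) ≈ 3.1.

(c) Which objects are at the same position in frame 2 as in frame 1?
the purple hexagon, the green cross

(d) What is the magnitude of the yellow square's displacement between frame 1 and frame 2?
2.6

The yellow square moved from (5.9, 8.0) to (6.8, 5.6), a distance of √(0.9² + 2.4²) ≈ 2.6.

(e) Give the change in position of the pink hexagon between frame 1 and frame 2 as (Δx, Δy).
(-0.5, 3.3)

The pink hexagon was at (6.1, 4.5) in frame 1 and (5.6, 7.8) in frame 2.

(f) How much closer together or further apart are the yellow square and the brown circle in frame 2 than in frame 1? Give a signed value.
+0.2

Distance in frame 1: 5.8. Distance in frame 2: 6.0.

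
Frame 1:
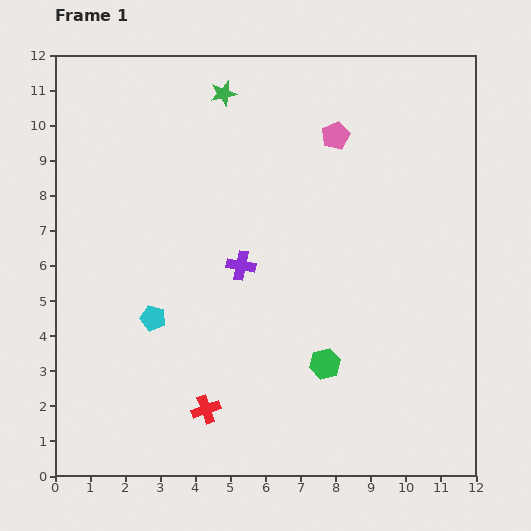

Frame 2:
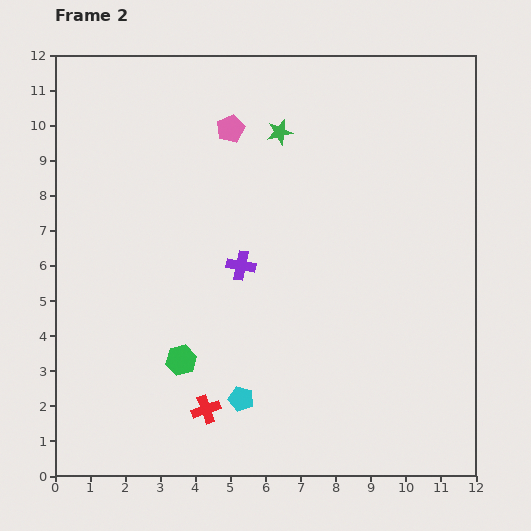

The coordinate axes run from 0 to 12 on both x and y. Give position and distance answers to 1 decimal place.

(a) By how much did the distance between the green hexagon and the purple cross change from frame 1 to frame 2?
-0.5

Distance in frame 1: 3.7. Distance in frame 2: 3.2.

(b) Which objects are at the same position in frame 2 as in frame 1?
the red cross, the purple cross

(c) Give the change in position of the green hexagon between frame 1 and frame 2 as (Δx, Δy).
(-4.1, 0.1)

The green hexagon was at (7.7, 3.2) in frame 1 and (3.6, 3.3) in frame 2.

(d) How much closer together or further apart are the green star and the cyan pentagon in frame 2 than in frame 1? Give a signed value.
+1.0

Distance in frame 1: 6.7. Distance in frame 2: 7.7.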